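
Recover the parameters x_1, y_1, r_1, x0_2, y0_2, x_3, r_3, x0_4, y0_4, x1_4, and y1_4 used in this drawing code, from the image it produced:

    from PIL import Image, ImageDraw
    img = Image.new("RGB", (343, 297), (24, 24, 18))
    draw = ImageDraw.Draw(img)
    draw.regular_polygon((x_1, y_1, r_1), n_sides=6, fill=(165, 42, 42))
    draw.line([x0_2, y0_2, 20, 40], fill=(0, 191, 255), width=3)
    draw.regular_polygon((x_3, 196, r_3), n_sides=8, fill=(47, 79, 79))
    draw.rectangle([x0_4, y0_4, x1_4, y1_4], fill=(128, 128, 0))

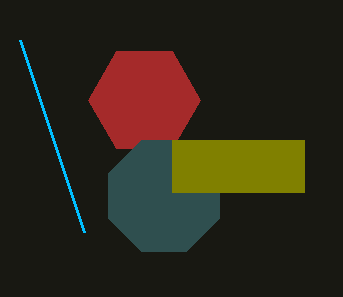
x_1 = 144
y_1 = 100
r_1 = 56
x0_2 = 84
y0_2 = 232
x_3 = 164
r_3 = 60
x0_4 = 172
y0_4 = 140
x1_4 = 304
y1_4 = 192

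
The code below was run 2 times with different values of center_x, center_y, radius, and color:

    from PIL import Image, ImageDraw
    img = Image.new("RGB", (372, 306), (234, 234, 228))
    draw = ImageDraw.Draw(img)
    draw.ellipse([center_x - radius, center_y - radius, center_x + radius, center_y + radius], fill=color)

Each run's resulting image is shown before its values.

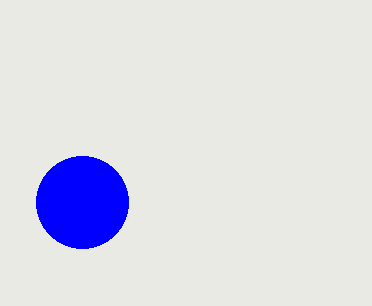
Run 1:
center_x = 82, center_y = 202, radius = 46, color = 'blue'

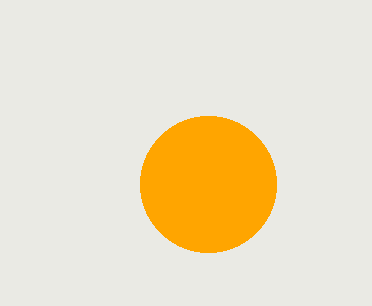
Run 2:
center_x = 208, center_y = 184, radius = 68, color = 'orange'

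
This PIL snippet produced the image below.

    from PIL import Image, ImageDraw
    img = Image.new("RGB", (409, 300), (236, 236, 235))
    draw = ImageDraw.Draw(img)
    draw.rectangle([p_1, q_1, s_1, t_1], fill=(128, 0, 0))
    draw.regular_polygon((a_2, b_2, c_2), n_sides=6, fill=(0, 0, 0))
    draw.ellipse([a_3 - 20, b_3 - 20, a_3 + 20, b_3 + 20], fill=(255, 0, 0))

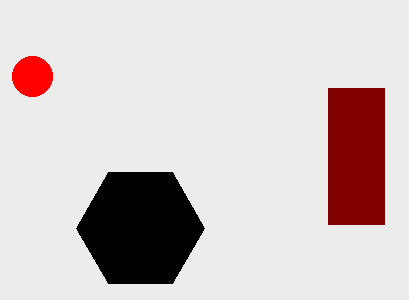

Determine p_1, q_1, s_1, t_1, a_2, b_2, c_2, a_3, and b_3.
p_1 = 328, q_1 = 88, s_1 = 384, t_1 = 224, a_2 = 140, b_2 = 228, c_2 = 64, a_3 = 32, b_3 = 76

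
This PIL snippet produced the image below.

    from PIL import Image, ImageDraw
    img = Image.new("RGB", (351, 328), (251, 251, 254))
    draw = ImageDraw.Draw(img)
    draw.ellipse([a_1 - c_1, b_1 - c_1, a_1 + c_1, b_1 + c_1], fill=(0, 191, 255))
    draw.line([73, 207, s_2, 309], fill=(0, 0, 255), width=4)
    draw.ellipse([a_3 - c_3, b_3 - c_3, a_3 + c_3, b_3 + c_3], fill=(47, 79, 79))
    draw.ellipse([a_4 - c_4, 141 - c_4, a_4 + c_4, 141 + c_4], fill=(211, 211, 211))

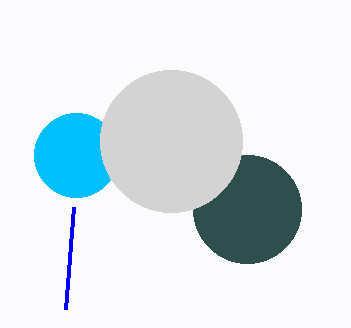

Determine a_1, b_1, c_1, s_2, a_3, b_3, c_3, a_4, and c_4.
a_1 = 76, b_1 = 155, c_1 = 42, s_2 = 65, a_3 = 247, b_3 = 209, c_3 = 54, a_4 = 171, c_4 = 71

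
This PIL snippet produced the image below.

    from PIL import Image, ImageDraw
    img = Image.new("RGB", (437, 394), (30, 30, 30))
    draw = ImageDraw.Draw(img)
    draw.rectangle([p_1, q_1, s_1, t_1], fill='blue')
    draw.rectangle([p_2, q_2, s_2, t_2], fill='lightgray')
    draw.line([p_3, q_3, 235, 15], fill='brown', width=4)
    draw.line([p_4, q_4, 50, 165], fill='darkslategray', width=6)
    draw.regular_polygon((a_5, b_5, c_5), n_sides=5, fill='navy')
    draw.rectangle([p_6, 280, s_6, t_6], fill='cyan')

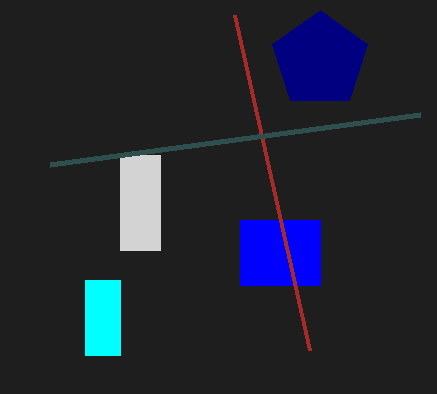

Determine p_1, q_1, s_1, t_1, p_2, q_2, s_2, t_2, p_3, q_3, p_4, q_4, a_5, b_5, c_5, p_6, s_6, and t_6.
p_1 = 240; q_1 = 220; s_1 = 320; t_1 = 285; p_2 = 120; q_2 = 155; s_2 = 160; t_2 = 250; p_3 = 310; q_3 = 350; p_4 = 420; q_4 = 115; a_5 = 320; b_5 = 60; c_5 = 50; p_6 = 85; s_6 = 120; t_6 = 355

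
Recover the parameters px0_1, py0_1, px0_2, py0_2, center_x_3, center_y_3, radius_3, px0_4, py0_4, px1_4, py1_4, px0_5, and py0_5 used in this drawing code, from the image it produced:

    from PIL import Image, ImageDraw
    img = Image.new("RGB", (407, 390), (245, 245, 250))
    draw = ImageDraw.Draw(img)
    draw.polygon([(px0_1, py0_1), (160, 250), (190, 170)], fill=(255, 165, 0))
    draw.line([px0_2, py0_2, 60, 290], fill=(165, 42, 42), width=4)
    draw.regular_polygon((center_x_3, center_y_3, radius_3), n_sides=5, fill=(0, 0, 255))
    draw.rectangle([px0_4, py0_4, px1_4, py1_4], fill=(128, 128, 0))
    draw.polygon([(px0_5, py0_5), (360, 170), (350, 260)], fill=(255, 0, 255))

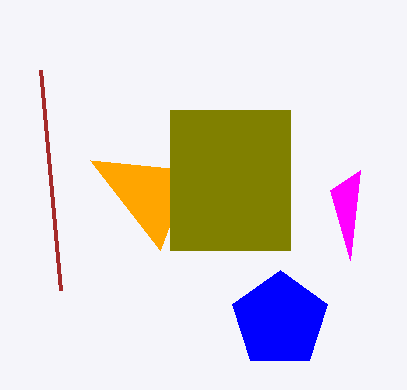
px0_1 = 90
py0_1 = 160
px0_2 = 40
py0_2 = 70
center_x_3 = 280
center_y_3 = 320
radius_3 = 50
px0_4 = 170
py0_4 = 110
px1_4 = 290
py1_4 = 250
px0_5 = 330
py0_5 = 190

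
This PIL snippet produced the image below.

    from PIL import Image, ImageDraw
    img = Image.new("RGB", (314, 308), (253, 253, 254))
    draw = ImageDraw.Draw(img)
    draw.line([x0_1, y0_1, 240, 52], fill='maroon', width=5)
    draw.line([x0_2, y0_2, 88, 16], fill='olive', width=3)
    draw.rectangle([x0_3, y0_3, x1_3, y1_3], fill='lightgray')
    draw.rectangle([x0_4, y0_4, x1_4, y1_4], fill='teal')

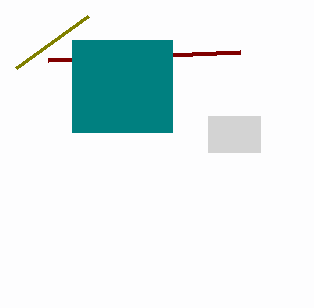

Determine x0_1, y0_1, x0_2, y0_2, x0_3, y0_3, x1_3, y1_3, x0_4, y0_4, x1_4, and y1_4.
x0_1 = 48; y0_1 = 60; x0_2 = 16; y0_2 = 68; x0_3 = 208; y0_3 = 116; x1_3 = 260; y1_3 = 152; x0_4 = 72; y0_4 = 40; x1_4 = 172; y1_4 = 132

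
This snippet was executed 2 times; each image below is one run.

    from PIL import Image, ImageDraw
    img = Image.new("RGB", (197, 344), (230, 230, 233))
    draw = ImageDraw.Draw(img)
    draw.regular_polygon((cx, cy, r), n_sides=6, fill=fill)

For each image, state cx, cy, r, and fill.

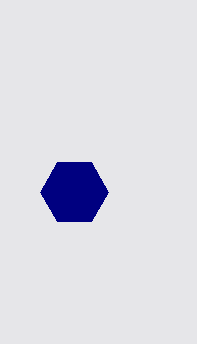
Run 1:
cx = 74; cy = 192; r = 34; fill = 'navy'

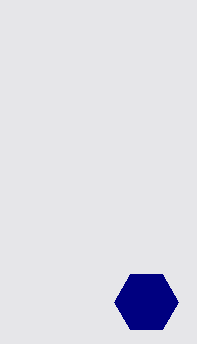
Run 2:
cx = 146; cy = 302; r = 32; fill = 'navy'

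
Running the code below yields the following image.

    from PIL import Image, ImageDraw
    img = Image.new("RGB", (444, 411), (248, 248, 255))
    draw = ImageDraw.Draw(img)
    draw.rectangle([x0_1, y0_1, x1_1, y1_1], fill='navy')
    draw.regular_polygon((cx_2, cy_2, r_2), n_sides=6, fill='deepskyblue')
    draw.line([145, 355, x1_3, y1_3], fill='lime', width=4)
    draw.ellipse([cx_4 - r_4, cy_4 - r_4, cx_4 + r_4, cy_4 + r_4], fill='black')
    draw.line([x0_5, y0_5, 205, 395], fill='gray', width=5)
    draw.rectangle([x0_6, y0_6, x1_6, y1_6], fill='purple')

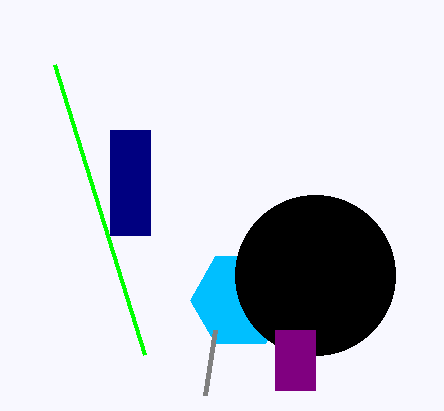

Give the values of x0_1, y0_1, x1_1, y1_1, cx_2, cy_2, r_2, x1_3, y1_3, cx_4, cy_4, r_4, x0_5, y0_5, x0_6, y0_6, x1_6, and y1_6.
x0_1 = 110
y0_1 = 130
x1_1 = 150
y1_1 = 235
cx_2 = 240
cy_2 = 300
r_2 = 50
x1_3 = 55
y1_3 = 65
cx_4 = 315
cy_4 = 275
r_4 = 80
x0_5 = 215
y0_5 = 330
x0_6 = 275
y0_6 = 330
x1_6 = 315
y1_6 = 390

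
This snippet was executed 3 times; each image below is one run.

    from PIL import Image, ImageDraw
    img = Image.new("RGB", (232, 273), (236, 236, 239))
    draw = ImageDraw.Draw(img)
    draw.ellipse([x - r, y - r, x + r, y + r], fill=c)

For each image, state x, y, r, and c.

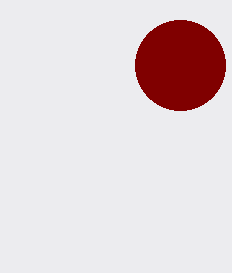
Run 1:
x = 180
y = 65
r = 45
c = 'maroon'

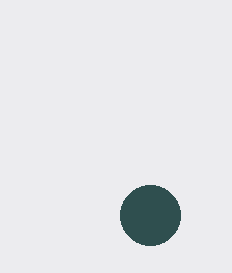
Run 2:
x = 150, y = 215, r = 30, c = 'darkslategray'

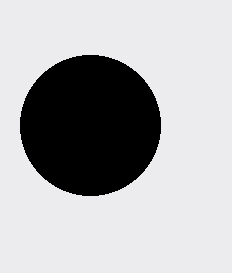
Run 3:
x = 90
y = 125
r = 70
c = 'black'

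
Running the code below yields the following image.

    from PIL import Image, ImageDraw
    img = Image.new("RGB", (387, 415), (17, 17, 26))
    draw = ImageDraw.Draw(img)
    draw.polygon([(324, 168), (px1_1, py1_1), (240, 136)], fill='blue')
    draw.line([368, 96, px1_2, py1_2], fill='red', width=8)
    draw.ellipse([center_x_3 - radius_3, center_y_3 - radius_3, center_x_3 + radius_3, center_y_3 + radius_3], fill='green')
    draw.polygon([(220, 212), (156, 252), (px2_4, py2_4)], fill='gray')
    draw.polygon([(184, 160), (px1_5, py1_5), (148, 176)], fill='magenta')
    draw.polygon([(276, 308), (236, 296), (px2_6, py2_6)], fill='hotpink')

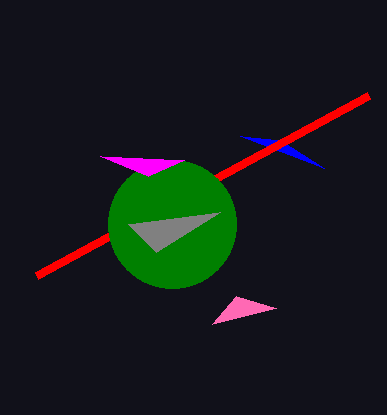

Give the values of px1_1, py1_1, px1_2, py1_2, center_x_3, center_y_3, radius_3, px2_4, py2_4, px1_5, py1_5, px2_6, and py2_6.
px1_1 = 280
py1_1 = 140
px1_2 = 36
py1_2 = 276
center_x_3 = 172
center_y_3 = 224
radius_3 = 64
px2_4 = 128
py2_4 = 224
px1_5 = 100
py1_5 = 156
px2_6 = 212
py2_6 = 324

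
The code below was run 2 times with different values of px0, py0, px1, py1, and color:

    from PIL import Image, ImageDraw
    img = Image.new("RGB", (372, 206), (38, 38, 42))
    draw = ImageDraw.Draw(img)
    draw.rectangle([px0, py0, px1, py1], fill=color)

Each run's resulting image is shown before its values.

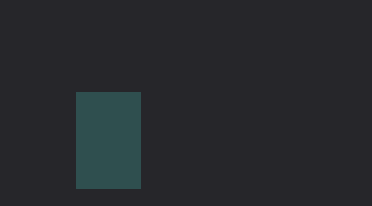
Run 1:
px0 = 76
py0 = 92
px1 = 140
py1 = 188
color = 'darkslategray'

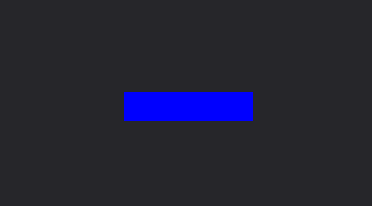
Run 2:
px0 = 124; py0 = 92; px1 = 252; py1 = 120; color = 'blue'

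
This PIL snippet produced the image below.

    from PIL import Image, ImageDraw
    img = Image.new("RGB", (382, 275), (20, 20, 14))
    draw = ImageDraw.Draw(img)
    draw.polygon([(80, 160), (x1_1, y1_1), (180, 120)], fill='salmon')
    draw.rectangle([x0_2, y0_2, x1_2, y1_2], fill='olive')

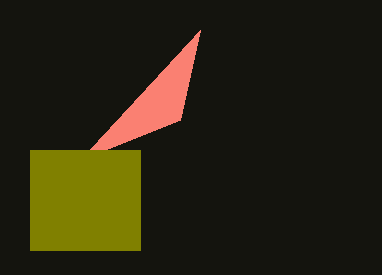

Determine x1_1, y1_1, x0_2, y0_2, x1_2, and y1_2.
x1_1 = 200
y1_1 = 30
x0_2 = 30
y0_2 = 150
x1_2 = 140
y1_2 = 250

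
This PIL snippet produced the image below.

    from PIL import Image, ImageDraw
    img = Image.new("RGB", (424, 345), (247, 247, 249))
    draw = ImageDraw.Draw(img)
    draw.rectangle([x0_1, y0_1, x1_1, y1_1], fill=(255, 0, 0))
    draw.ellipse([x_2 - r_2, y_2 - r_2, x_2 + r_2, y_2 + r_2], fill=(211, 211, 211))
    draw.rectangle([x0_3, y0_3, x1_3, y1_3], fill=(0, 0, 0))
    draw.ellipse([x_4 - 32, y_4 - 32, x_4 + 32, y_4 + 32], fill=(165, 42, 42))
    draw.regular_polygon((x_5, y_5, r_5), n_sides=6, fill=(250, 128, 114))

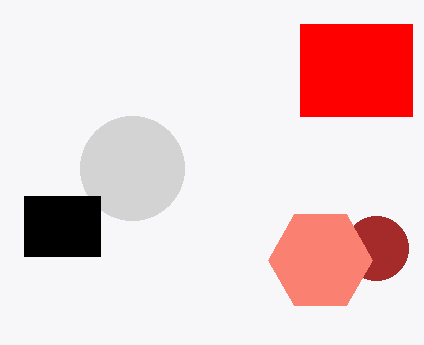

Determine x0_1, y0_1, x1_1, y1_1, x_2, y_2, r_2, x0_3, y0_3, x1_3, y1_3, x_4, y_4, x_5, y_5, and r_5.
x0_1 = 300
y0_1 = 24
x1_1 = 412
y1_1 = 116
x_2 = 132
y_2 = 168
r_2 = 52
x0_3 = 24
y0_3 = 196
x1_3 = 100
y1_3 = 256
x_4 = 376
y_4 = 248
x_5 = 320
y_5 = 260
r_5 = 52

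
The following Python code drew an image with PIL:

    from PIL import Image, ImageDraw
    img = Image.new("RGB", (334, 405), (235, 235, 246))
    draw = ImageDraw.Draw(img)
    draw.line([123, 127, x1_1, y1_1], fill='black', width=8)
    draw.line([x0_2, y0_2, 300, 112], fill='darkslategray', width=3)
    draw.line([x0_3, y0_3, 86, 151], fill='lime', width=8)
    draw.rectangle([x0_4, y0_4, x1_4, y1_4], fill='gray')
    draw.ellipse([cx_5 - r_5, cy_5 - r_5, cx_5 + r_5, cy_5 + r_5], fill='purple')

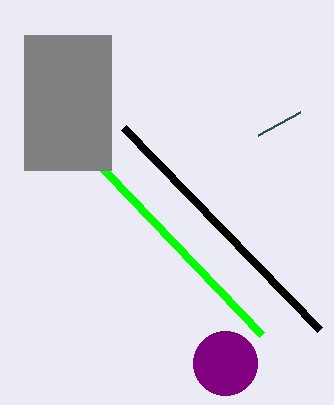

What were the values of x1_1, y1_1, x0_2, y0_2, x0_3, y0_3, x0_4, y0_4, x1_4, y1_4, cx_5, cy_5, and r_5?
x1_1 = 319
y1_1 = 329
x0_2 = 258
y0_2 = 135
x0_3 = 262
y0_3 = 335
x0_4 = 24
y0_4 = 35
x1_4 = 111
y1_4 = 170
cx_5 = 225
cy_5 = 363
r_5 = 32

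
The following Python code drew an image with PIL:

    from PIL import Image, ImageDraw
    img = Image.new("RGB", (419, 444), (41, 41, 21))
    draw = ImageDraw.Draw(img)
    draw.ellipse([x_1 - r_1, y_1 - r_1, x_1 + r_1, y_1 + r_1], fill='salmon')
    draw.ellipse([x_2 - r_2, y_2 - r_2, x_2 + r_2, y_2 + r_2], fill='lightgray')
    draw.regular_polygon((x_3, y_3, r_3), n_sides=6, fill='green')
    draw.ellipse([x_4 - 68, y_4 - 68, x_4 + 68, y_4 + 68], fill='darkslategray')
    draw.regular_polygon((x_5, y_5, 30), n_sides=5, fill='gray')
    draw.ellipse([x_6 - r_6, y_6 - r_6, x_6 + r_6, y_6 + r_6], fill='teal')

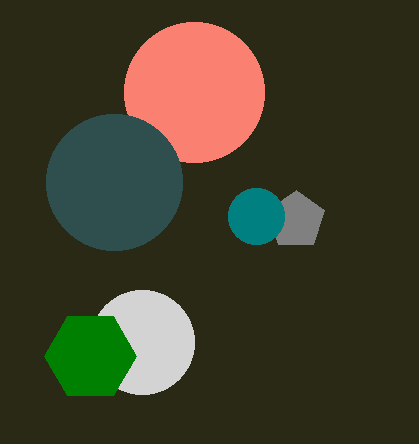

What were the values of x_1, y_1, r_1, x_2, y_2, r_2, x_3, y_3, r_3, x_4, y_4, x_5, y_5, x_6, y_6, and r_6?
x_1 = 194, y_1 = 92, r_1 = 70, x_2 = 142, y_2 = 342, r_2 = 52, x_3 = 90, y_3 = 356, r_3 = 46, x_4 = 114, y_4 = 182, x_5 = 296, y_5 = 220, x_6 = 256, y_6 = 216, r_6 = 28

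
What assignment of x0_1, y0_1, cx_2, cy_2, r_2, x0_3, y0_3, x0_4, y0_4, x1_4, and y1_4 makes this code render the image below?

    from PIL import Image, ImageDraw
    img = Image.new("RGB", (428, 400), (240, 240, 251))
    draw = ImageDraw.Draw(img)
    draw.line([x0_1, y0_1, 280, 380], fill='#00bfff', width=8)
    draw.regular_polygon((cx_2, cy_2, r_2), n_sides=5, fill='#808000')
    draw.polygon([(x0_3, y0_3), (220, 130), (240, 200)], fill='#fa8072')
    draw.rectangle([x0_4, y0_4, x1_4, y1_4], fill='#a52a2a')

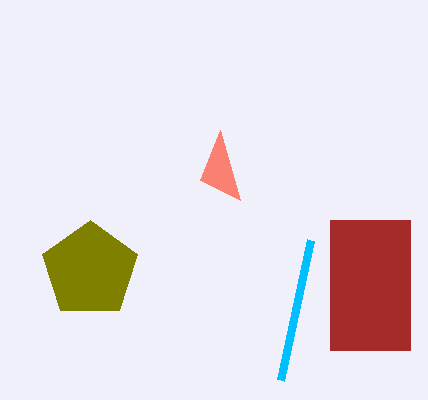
x0_1 = 310
y0_1 = 240
cx_2 = 90
cy_2 = 270
r_2 = 50
x0_3 = 200
y0_3 = 180
x0_4 = 330
y0_4 = 220
x1_4 = 410
y1_4 = 350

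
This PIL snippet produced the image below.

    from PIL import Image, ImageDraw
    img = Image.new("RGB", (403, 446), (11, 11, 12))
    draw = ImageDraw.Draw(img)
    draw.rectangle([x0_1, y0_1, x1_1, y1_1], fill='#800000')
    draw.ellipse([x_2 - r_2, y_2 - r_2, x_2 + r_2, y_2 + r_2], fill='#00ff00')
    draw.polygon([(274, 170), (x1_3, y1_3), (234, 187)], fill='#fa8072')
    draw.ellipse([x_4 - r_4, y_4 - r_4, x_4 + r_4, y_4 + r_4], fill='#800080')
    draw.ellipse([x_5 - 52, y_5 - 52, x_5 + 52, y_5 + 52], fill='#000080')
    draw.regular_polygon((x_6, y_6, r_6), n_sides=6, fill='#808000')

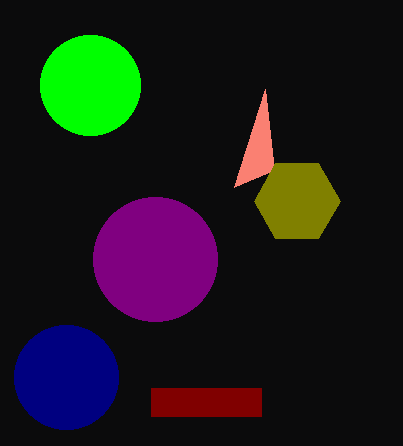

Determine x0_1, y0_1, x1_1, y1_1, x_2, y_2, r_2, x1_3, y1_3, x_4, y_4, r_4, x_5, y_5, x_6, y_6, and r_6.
x0_1 = 151; y0_1 = 388; x1_1 = 261; y1_1 = 416; x_2 = 90; y_2 = 85; r_2 = 50; x1_3 = 265; y1_3 = 89; x_4 = 155; y_4 = 259; r_4 = 62; x_5 = 66; y_5 = 377; x_6 = 297; y_6 = 201; r_6 = 43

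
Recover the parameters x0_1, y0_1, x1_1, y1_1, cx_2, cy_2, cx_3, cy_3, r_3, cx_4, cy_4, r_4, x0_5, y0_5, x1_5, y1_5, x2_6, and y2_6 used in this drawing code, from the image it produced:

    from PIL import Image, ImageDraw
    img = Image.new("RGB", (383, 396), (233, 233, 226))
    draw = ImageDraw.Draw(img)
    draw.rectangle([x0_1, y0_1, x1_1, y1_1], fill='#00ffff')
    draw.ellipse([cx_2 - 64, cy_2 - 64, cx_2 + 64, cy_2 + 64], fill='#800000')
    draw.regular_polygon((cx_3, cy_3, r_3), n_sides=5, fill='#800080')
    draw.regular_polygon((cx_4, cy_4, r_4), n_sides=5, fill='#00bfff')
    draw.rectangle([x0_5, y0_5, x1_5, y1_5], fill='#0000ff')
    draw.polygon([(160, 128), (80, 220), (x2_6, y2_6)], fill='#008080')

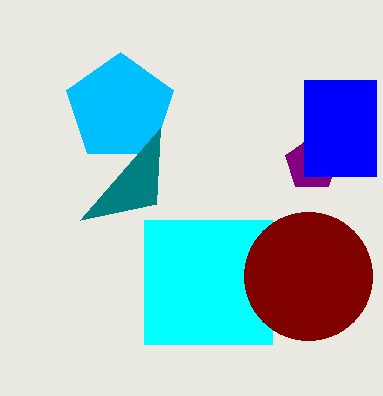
x0_1 = 144
y0_1 = 220
x1_1 = 272
y1_1 = 344
cx_2 = 308
cy_2 = 276
cx_3 = 312
cy_3 = 164
r_3 = 28
cx_4 = 120
cy_4 = 108
r_4 = 56
x0_5 = 304
y0_5 = 80
x1_5 = 376
y1_5 = 176
x2_6 = 156
y2_6 = 204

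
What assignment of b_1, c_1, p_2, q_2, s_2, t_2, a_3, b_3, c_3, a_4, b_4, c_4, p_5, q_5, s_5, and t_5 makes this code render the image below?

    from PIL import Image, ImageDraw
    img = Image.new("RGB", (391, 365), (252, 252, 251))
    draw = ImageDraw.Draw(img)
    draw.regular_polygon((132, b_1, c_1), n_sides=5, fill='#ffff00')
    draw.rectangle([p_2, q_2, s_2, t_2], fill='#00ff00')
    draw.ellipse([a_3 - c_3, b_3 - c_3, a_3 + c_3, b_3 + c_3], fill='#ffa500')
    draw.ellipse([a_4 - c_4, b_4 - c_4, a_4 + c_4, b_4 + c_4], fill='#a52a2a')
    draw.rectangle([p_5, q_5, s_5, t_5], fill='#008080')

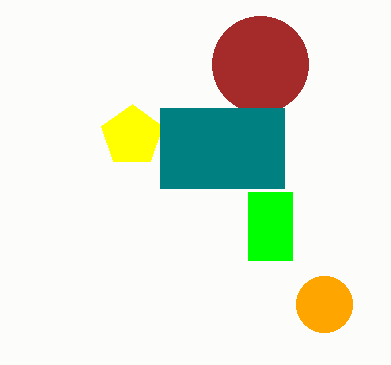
b_1 = 136; c_1 = 32; p_2 = 248; q_2 = 192; s_2 = 292; t_2 = 260; a_3 = 324; b_3 = 304; c_3 = 28; a_4 = 260; b_4 = 64; c_4 = 48; p_5 = 160; q_5 = 108; s_5 = 284; t_5 = 188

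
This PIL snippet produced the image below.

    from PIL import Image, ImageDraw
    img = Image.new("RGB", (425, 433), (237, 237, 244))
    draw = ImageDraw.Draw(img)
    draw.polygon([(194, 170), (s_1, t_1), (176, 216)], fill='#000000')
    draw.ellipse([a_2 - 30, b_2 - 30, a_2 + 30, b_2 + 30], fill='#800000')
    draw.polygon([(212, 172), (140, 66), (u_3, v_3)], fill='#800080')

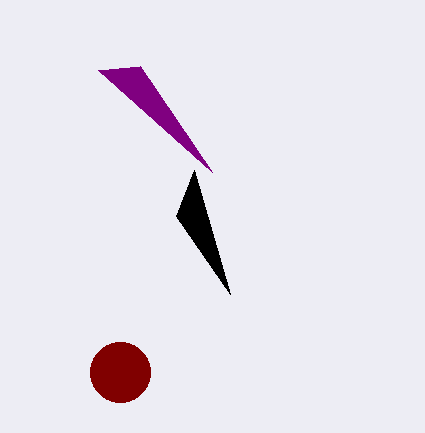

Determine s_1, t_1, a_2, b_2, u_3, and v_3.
s_1 = 230
t_1 = 294
a_2 = 120
b_2 = 372
u_3 = 98
v_3 = 70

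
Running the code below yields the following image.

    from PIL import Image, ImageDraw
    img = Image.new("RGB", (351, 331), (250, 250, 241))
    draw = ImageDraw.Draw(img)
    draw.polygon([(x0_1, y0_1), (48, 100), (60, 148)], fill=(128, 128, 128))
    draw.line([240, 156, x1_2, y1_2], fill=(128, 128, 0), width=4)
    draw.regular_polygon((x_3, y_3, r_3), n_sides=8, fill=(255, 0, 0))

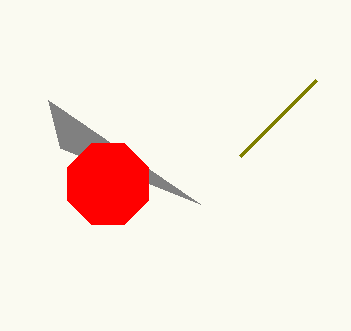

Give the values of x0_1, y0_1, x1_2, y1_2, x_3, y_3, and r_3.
x0_1 = 200; y0_1 = 204; x1_2 = 316; y1_2 = 80; x_3 = 108; y_3 = 184; r_3 = 44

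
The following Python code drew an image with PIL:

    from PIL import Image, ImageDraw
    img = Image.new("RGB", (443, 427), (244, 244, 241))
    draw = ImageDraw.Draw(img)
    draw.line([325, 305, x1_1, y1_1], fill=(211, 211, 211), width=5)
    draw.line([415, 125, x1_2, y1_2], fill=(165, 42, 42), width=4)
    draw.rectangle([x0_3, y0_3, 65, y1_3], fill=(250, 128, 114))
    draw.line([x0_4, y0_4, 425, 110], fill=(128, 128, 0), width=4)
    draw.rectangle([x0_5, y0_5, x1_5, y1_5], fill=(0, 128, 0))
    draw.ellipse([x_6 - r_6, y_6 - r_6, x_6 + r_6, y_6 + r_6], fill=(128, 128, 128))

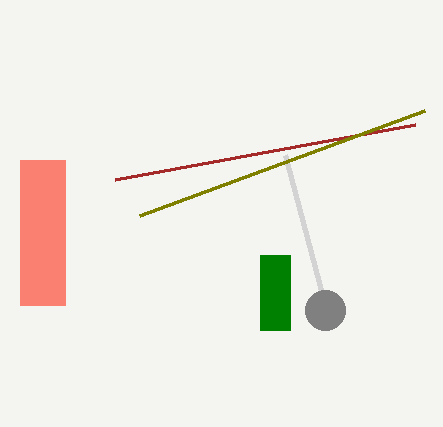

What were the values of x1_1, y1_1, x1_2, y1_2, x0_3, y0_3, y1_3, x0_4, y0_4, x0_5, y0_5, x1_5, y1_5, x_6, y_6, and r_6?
x1_1 = 285
y1_1 = 155
x1_2 = 115
y1_2 = 180
x0_3 = 20
y0_3 = 160
y1_3 = 305
x0_4 = 140
y0_4 = 215
x0_5 = 260
y0_5 = 255
x1_5 = 290
y1_5 = 330
x_6 = 325
y_6 = 310
r_6 = 20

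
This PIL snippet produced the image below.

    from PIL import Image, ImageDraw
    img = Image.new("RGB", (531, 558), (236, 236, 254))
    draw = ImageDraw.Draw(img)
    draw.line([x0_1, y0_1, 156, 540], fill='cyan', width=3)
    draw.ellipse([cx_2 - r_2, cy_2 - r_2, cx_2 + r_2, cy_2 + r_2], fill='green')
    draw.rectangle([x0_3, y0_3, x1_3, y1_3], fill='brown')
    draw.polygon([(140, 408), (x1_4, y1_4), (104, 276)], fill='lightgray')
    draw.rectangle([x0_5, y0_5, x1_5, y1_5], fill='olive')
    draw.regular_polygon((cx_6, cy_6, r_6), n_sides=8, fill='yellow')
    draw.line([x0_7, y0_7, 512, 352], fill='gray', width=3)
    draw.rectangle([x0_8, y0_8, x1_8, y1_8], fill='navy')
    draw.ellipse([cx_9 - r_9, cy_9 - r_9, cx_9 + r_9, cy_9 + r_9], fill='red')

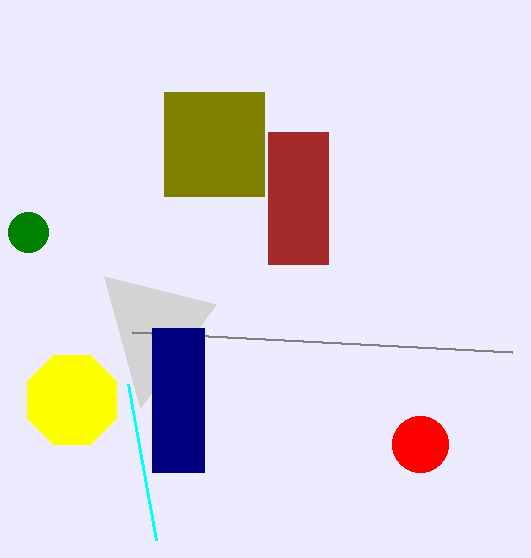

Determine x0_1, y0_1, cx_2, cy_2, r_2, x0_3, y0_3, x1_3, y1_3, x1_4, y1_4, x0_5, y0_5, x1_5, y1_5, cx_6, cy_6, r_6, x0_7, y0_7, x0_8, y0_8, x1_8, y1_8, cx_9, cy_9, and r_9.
x0_1 = 128
y0_1 = 384
cx_2 = 28
cy_2 = 232
r_2 = 20
x0_3 = 268
y0_3 = 132
x1_3 = 328
y1_3 = 264
x1_4 = 216
y1_4 = 304
x0_5 = 164
y0_5 = 92
x1_5 = 264
y1_5 = 196
cx_6 = 72
cy_6 = 400
r_6 = 48
x0_7 = 132
y0_7 = 332
x0_8 = 152
y0_8 = 328
x1_8 = 204
y1_8 = 472
cx_9 = 420
cy_9 = 444
r_9 = 28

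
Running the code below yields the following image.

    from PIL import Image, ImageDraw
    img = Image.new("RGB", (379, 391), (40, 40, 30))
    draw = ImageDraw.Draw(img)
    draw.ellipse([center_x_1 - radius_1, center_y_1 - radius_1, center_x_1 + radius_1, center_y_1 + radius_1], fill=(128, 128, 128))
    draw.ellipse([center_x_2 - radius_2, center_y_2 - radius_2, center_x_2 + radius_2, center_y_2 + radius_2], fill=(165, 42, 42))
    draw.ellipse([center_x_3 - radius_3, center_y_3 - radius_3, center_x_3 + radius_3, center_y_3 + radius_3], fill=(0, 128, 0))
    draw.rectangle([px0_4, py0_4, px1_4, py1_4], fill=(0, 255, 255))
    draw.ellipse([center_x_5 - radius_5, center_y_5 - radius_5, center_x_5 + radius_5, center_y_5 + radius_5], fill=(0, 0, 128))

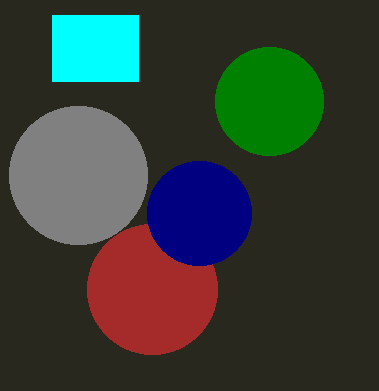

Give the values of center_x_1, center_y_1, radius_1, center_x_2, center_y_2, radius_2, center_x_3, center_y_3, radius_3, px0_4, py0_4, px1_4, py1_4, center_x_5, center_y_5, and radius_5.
center_x_1 = 78, center_y_1 = 175, radius_1 = 69, center_x_2 = 152, center_y_2 = 289, radius_2 = 65, center_x_3 = 269, center_y_3 = 101, radius_3 = 54, px0_4 = 52, py0_4 = 15, px1_4 = 138, py1_4 = 81, center_x_5 = 199, center_y_5 = 213, radius_5 = 52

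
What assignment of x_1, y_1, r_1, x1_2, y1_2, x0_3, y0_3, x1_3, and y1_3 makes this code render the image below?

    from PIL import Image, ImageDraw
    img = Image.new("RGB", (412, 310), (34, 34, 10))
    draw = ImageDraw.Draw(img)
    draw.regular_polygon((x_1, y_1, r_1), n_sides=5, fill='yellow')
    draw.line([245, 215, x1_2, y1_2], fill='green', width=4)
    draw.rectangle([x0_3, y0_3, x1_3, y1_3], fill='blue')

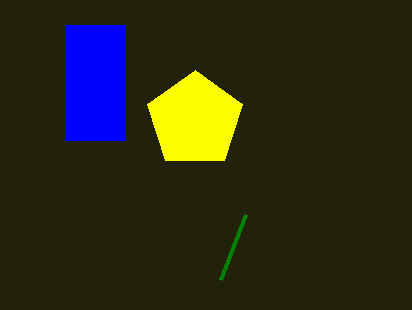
x_1 = 195, y_1 = 120, r_1 = 50, x1_2 = 220, y1_2 = 280, x0_3 = 65, y0_3 = 25, x1_3 = 125, y1_3 = 140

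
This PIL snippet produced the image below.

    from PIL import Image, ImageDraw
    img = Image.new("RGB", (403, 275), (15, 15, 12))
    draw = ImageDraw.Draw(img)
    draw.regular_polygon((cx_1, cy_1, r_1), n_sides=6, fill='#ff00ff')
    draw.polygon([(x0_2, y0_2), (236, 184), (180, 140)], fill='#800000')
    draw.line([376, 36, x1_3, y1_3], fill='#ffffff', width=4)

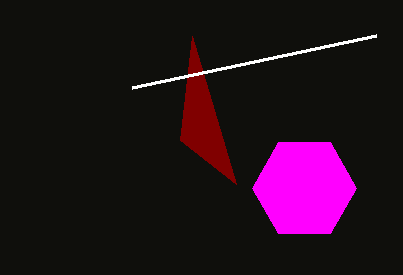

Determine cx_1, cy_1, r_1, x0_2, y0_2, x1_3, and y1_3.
cx_1 = 304, cy_1 = 188, r_1 = 52, x0_2 = 192, y0_2 = 36, x1_3 = 132, y1_3 = 88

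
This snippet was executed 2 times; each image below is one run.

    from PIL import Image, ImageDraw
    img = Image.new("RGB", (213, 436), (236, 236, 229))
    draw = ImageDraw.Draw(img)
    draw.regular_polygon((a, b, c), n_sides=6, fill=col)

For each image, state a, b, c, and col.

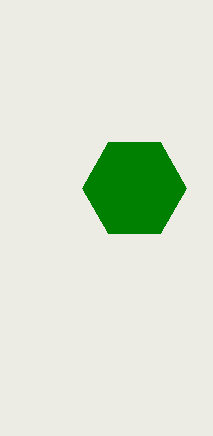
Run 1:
a = 134; b = 188; c = 52; col = 'green'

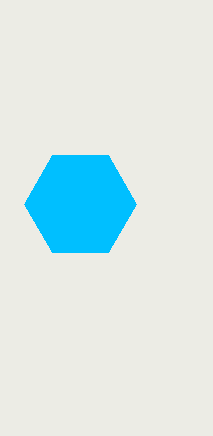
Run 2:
a = 80, b = 204, c = 56, col = 'deepskyblue'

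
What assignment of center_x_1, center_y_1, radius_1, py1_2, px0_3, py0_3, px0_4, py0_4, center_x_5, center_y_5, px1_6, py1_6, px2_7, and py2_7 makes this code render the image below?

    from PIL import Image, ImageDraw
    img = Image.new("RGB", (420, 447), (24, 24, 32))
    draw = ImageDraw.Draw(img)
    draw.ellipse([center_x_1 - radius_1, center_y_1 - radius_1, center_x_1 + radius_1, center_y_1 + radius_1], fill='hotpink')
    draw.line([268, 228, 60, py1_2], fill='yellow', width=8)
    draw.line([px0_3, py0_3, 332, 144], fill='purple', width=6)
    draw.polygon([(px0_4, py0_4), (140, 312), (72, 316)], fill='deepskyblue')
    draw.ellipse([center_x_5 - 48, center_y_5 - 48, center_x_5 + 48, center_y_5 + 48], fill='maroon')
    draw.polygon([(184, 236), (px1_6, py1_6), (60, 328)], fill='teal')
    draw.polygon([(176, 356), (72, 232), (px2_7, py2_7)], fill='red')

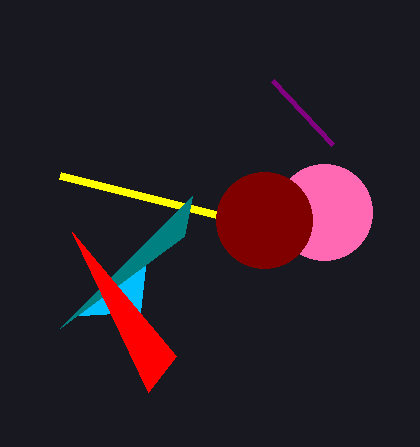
center_x_1 = 324
center_y_1 = 212
radius_1 = 48
py1_2 = 176
px0_3 = 272
py0_3 = 80
px0_4 = 148
py0_4 = 240
center_x_5 = 264
center_y_5 = 220
px1_6 = 192
py1_6 = 196
px2_7 = 148
py2_7 = 392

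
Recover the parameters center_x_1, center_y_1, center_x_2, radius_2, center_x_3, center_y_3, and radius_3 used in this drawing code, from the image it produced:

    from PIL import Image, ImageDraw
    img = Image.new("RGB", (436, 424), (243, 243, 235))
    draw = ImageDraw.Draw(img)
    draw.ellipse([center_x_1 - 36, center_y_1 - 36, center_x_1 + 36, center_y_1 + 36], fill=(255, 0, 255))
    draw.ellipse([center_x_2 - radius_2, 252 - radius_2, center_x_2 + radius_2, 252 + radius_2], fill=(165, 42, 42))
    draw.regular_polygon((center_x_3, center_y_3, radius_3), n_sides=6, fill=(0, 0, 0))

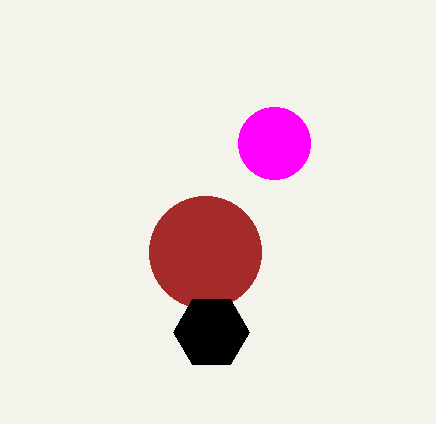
center_x_1 = 274, center_y_1 = 143, center_x_2 = 205, radius_2 = 56, center_x_3 = 211, center_y_3 = 332, radius_3 = 38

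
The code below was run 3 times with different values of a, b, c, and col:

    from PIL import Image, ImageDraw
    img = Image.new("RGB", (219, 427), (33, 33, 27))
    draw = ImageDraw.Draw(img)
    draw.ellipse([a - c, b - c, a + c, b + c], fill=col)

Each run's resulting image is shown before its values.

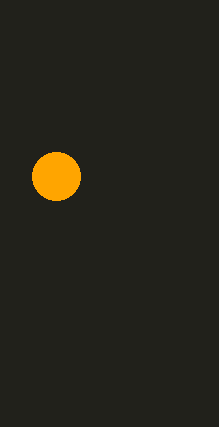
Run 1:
a = 56
b = 176
c = 24
col = 'orange'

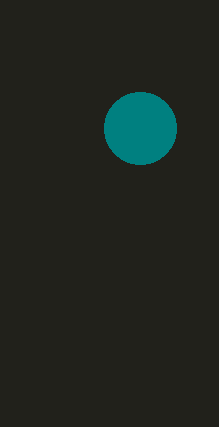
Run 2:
a = 140
b = 128
c = 36
col = 'teal'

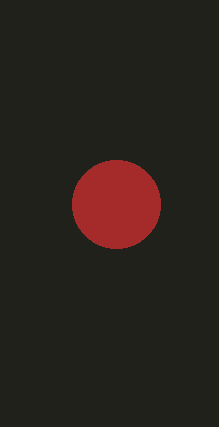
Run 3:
a = 116, b = 204, c = 44, col = 'brown'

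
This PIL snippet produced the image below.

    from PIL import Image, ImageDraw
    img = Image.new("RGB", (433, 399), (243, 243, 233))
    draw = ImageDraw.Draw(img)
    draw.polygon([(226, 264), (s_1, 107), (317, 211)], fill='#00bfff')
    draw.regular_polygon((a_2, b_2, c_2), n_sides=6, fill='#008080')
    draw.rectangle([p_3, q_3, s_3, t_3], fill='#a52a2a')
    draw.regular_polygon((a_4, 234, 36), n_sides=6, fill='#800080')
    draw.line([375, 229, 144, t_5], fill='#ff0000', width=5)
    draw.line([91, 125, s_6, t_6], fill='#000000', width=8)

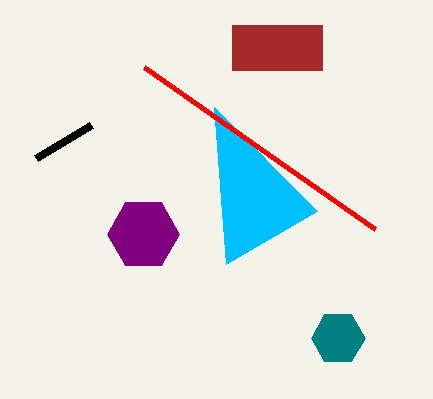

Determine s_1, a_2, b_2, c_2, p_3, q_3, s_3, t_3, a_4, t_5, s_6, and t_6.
s_1 = 214, a_2 = 338, b_2 = 338, c_2 = 27, p_3 = 232, q_3 = 25, s_3 = 322, t_3 = 70, a_4 = 143, t_5 = 67, s_6 = 36, t_6 = 158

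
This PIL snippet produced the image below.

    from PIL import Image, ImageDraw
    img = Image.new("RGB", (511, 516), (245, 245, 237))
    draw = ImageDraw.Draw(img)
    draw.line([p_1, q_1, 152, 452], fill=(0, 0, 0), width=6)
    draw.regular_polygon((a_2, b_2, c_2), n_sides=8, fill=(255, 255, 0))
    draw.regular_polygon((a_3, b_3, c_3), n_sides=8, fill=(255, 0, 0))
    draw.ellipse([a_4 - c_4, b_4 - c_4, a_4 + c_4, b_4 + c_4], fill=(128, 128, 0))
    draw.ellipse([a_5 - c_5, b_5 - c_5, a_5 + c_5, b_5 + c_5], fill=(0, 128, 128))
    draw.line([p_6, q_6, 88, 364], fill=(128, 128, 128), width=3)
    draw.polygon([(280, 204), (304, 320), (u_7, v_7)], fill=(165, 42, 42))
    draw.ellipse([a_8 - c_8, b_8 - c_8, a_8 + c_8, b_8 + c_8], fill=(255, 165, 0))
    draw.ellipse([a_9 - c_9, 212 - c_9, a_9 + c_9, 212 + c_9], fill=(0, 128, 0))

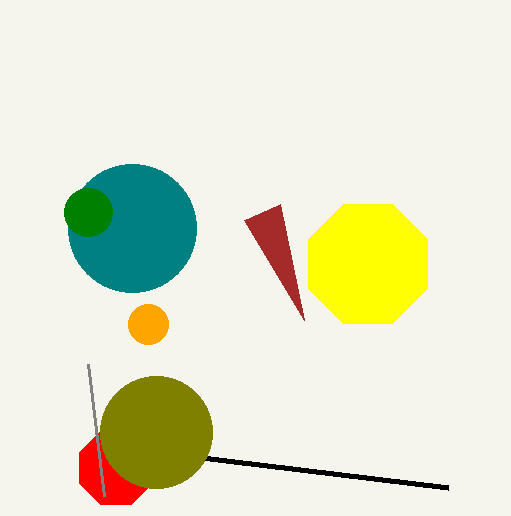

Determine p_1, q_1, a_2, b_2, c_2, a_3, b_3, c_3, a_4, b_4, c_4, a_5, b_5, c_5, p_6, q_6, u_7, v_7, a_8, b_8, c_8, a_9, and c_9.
p_1 = 448
q_1 = 488
a_2 = 368
b_2 = 264
c_2 = 64
a_3 = 116
b_3 = 468
c_3 = 40
a_4 = 156
b_4 = 432
c_4 = 56
a_5 = 132
b_5 = 228
c_5 = 64
p_6 = 104
q_6 = 496
u_7 = 244
v_7 = 220
a_8 = 148
b_8 = 324
c_8 = 20
a_9 = 88
c_9 = 24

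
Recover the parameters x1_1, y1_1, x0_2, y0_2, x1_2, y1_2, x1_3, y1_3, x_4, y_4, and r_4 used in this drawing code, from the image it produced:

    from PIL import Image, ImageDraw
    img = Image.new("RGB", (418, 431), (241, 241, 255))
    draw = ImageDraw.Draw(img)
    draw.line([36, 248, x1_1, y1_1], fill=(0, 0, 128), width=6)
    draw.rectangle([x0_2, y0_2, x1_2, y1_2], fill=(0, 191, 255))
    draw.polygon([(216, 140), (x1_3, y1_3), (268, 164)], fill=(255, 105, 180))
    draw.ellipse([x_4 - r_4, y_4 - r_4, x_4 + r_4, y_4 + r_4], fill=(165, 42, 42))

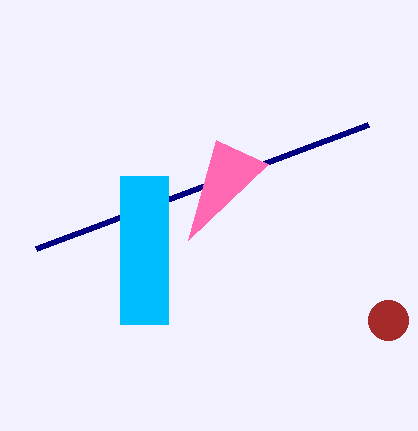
x1_1 = 368
y1_1 = 124
x0_2 = 120
y0_2 = 176
x1_2 = 168
y1_2 = 324
x1_3 = 188
y1_3 = 240
x_4 = 388
y_4 = 320
r_4 = 20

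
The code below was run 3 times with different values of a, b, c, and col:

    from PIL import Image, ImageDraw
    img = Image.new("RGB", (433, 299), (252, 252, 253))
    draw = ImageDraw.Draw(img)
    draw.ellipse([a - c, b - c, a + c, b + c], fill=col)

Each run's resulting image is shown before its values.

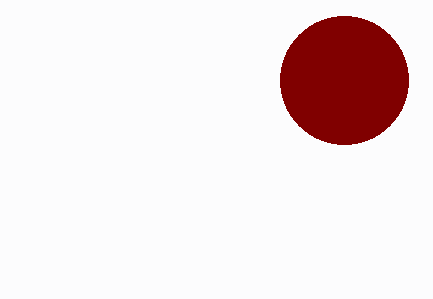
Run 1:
a = 344; b = 80; c = 64; col = 'maroon'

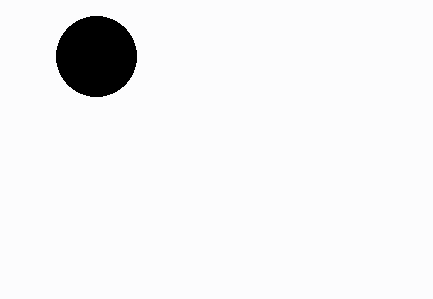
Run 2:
a = 96
b = 56
c = 40
col = 'black'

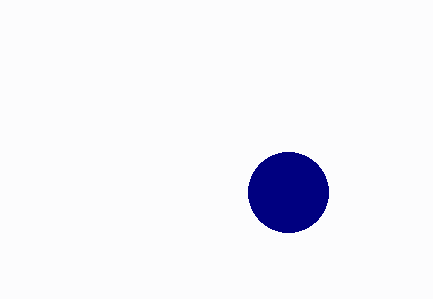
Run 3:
a = 288, b = 192, c = 40, col = 'navy'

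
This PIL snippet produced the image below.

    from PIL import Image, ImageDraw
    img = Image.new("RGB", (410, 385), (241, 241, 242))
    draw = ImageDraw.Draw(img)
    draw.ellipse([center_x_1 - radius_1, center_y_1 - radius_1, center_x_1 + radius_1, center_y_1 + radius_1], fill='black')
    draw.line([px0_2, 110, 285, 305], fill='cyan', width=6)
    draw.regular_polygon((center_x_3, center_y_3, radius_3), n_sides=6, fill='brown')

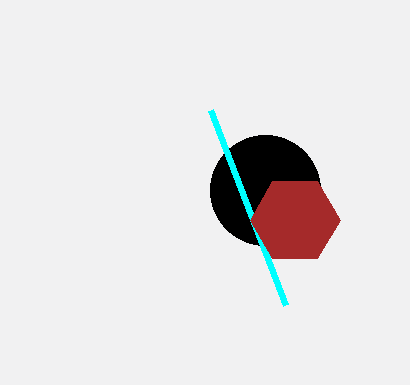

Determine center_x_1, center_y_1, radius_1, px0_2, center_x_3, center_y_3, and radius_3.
center_x_1 = 265; center_y_1 = 190; radius_1 = 55; px0_2 = 210; center_x_3 = 295; center_y_3 = 220; radius_3 = 45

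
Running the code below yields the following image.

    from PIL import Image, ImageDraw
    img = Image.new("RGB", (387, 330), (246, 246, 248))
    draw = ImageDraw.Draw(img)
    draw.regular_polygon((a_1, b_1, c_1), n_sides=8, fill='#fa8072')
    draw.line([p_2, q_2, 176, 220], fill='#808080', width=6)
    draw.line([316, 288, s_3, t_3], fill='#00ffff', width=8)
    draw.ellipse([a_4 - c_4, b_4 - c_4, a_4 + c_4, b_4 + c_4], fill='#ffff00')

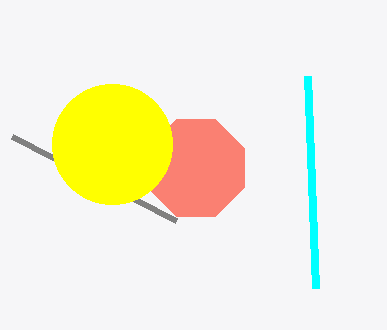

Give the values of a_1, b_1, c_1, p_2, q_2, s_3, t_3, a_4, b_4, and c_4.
a_1 = 196; b_1 = 168; c_1 = 52; p_2 = 12; q_2 = 136; s_3 = 308; t_3 = 76; a_4 = 112; b_4 = 144; c_4 = 60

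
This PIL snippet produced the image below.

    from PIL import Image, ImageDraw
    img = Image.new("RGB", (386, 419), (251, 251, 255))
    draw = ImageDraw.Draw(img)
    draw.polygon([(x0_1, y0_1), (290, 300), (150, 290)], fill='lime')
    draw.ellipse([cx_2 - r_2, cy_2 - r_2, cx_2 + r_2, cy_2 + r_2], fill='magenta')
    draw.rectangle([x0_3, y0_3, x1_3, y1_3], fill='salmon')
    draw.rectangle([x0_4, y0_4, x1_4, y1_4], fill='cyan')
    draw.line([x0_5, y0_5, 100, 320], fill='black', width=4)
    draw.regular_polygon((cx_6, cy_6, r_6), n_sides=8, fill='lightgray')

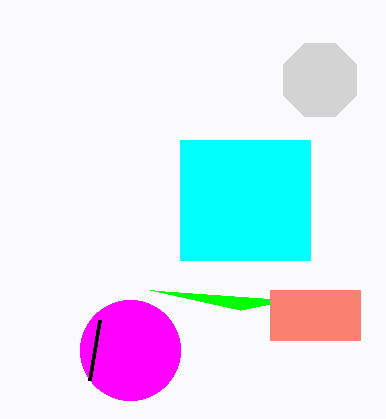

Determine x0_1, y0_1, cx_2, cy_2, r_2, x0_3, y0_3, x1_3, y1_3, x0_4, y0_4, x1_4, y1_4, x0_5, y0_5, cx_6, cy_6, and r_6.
x0_1 = 240
y0_1 = 310
cx_2 = 130
cy_2 = 350
r_2 = 50
x0_3 = 270
y0_3 = 290
x1_3 = 360
y1_3 = 340
x0_4 = 180
y0_4 = 140
x1_4 = 310
y1_4 = 260
x0_5 = 90
y0_5 = 380
cx_6 = 320
cy_6 = 80
r_6 = 40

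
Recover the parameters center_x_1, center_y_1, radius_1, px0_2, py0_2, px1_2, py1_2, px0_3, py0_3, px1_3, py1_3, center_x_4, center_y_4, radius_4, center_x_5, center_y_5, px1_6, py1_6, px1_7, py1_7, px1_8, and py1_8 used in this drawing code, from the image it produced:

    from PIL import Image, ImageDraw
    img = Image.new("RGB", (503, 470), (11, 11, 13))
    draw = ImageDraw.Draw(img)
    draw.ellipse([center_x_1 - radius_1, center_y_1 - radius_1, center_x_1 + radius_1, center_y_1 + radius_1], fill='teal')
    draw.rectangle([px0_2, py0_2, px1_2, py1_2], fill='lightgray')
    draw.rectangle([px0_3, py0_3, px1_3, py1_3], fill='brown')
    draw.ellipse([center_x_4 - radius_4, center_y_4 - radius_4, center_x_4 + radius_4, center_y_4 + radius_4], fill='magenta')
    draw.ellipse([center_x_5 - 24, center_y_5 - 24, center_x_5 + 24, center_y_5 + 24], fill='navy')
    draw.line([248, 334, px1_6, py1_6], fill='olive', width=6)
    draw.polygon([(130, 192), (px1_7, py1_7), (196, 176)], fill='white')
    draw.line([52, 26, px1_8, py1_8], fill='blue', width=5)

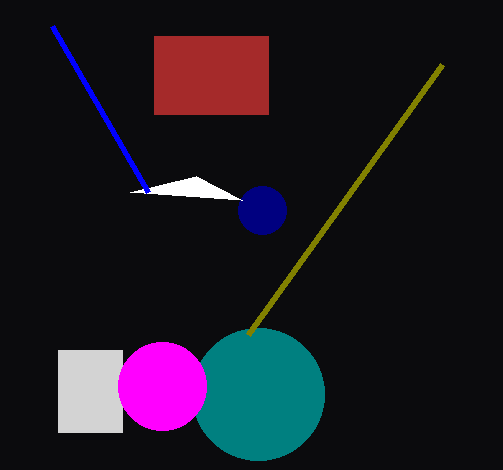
center_x_1 = 258
center_y_1 = 394
radius_1 = 66
px0_2 = 58
py0_2 = 350
px1_2 = 122
py1_2 = 432
px0_3 = 154
py0_3 = 36
px1_3 = 268
py1_3 = 114
center_x_4 = 162
center_y_4 = 386
radius_4 = 44
center_x_5 = 262
center_y_5 = 210
px1_6 = 442
py1_6 = 64
px1_7 = 242
py1_7 = 200
px1_8 = 148
py1_8 = 192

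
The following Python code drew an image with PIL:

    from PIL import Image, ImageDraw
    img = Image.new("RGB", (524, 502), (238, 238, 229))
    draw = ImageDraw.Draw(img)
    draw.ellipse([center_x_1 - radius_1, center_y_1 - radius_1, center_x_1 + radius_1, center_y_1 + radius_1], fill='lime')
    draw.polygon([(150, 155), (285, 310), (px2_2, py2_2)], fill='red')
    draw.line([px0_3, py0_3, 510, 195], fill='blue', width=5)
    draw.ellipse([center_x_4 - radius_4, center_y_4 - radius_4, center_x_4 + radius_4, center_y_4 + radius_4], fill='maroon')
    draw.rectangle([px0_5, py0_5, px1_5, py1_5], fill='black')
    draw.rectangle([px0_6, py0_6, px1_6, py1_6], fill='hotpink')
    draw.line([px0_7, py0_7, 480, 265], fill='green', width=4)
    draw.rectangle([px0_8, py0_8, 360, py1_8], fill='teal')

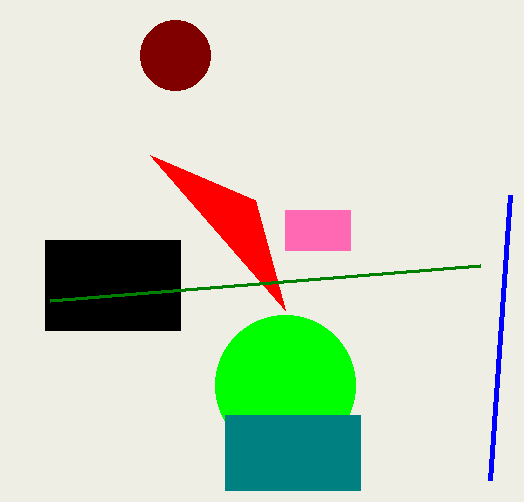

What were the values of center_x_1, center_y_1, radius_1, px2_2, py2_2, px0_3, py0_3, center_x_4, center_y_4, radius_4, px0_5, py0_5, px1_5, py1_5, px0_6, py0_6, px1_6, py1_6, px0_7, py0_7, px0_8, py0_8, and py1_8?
center_x_1 = 285
center_y_1 = 385
radius_1 = 70
px2_2 = 255
py2_2 = 200
px0_3 = 490
py0_3 = 480
center_x_4 = 175
center_y_4 = 55
radius_4 = 35
px0_5 = 45
py0_5 = 240
px1_5 = 180
py1_5 = 330
px0_6 = 285
py0_6 = 210
px1_6 = 350
py1_6 = 250
px0_7 = 50
py0_7 = 300
px0_8 = 225
py0_8 = 415
py1_8 = 490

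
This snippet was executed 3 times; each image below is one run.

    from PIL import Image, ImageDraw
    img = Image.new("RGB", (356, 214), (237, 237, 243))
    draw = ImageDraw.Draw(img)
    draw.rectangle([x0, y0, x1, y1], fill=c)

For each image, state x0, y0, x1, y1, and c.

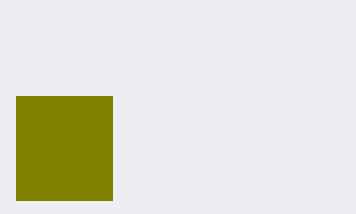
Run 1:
x0 = 16, y0 = 96, x1 = 112, y1 = 200, c = 'olive'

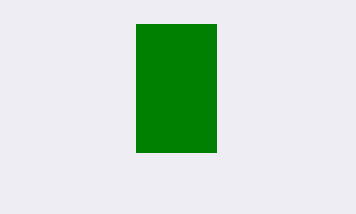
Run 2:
x0 = 136, y0 = 24, x1 = 216, y1 = 152, c = 'green'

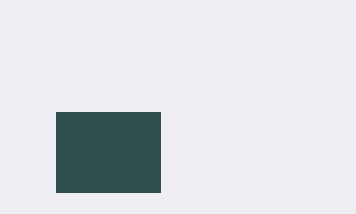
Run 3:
x0 = 56, y0 = 112, x1 = 160, y1 = 192, c = 'darkslategray'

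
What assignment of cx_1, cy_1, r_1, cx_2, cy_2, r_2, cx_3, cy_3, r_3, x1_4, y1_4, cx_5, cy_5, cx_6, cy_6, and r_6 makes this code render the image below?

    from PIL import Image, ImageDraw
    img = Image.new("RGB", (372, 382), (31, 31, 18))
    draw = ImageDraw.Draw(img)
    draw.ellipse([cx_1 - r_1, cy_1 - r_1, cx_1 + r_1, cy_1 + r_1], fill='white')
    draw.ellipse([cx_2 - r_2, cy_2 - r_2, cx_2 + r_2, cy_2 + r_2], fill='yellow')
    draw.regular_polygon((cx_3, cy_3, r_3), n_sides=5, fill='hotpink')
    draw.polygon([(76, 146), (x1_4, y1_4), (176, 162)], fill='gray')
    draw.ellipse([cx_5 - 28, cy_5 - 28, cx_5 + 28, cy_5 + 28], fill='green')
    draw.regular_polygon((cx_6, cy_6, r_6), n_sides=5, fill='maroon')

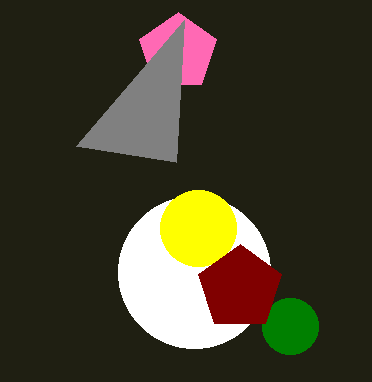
cx_1 = 194
cy_1 = 272
r_1 = 76
cx_2 = 198
cy_2 = 228
r_2 = 38
cx_3 = 178
cy_3 = 52
r_3 = 40
x1_4 = 184
y1_4 = 20
cx_5 = 290
cy_5 = 326
cx_6 = 240
cy_6 = 288
r_6 = 44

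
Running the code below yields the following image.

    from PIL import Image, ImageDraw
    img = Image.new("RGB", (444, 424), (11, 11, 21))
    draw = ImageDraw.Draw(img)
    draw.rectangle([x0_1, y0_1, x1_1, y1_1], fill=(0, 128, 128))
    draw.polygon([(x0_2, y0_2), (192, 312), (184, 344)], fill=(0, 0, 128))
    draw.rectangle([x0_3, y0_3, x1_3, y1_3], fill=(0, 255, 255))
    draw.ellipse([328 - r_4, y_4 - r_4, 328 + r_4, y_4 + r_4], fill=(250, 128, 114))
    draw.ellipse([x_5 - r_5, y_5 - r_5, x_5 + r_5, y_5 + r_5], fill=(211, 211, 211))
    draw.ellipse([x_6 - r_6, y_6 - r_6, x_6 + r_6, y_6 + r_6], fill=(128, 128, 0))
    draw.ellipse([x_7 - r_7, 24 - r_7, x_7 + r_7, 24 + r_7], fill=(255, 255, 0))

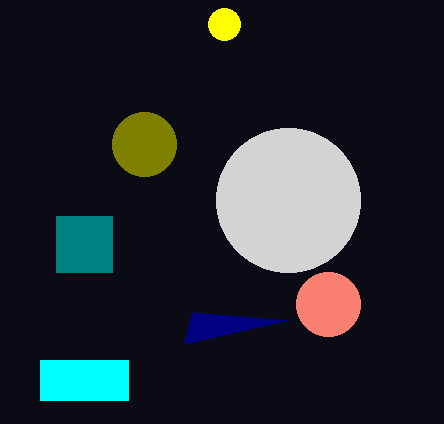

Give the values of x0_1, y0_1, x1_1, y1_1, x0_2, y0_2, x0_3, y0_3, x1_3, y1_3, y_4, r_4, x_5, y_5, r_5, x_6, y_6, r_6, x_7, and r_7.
x0_1 = 56
y0_1 = 216
x1_1 = 112
y1_1 = 272
x0_2 = 288
y0_2 = 320
x0_3 = 40
y0_3 = 360
x1_3 = 128
y1_3 = 400
y_4 = 304
r_4 = 32
x_5 = 288
y_5 = 200
r_5 = 72
x_6 = 144
y_6 = 144
r_6 = 32
x_7 = 224
r_7 = 16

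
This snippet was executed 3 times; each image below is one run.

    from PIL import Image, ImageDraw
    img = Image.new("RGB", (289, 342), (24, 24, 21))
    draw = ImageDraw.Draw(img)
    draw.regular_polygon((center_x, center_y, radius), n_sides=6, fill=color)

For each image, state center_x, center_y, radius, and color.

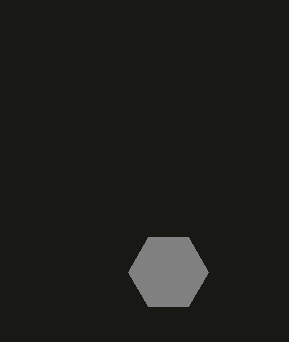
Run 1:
center_x = 168, center_y = 272, radius = 40, color = 'gray'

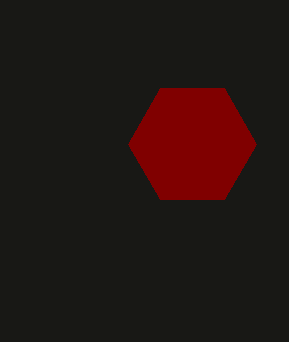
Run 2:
center_x = 192, center_y = 144, radius = 64, color = 'maroon'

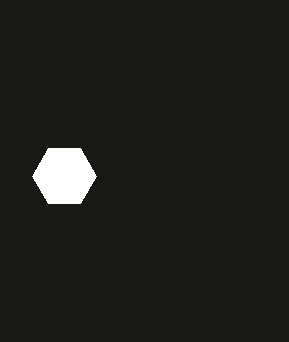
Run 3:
center_x = 64; center_y = 176; radius = 32; color = 'white'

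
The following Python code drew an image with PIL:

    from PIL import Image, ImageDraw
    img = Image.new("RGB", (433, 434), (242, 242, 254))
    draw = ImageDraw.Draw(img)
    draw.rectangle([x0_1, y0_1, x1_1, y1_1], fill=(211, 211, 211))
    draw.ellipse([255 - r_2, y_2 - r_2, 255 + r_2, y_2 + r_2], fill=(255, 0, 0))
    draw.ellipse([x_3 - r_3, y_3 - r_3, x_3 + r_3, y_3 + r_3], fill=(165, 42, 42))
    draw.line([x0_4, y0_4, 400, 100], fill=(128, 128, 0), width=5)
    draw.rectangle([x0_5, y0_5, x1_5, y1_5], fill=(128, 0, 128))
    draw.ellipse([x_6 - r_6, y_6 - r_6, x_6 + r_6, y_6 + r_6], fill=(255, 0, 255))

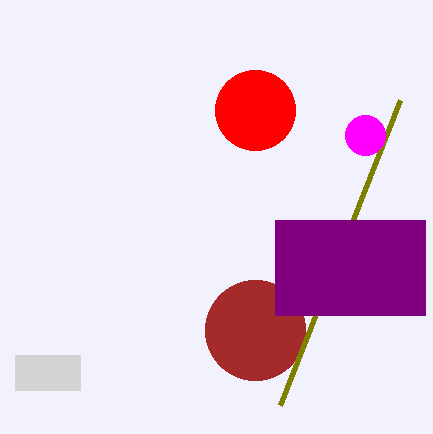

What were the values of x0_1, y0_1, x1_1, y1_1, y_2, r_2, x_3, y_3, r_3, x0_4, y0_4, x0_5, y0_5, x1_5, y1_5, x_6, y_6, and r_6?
x0_1 = 15; y0_1 = 355; x1_1 = 80; y1_1 = 390; y_2 = 110; r_2 = 40; x_3 = 255; y_3 = 330; r_3 = 50; x0_4 = 280; y0_4 = 405; x0_5 = 275; y0_5 = 220; x1_5 = 425; y1_5 = 315; x_6 = 365; y_6 = 135; r_6 = 20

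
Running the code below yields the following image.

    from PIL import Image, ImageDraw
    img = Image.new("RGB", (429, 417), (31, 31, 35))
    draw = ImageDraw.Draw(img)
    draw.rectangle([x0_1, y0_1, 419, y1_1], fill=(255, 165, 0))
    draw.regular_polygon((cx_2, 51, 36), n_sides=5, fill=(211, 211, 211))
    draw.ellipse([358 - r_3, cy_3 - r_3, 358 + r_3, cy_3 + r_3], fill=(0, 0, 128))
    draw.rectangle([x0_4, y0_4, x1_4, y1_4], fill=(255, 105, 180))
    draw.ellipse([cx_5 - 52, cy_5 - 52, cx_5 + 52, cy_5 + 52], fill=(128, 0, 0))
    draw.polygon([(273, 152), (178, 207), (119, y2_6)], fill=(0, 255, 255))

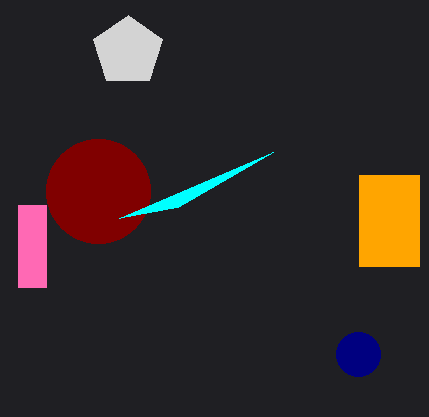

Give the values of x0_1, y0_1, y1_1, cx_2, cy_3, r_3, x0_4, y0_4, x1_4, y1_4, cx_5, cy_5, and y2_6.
x0_1 = 359; y0_1 = 175; y1_1 = 266; cx_2 = 128; cy_3 = 354; r_3 = 22; x0_4 = 18; y0_4 = 205; x1_4 = 46; y1_4 = 287; cx_5 = 98; cy_5 = 191; y2_6 = 218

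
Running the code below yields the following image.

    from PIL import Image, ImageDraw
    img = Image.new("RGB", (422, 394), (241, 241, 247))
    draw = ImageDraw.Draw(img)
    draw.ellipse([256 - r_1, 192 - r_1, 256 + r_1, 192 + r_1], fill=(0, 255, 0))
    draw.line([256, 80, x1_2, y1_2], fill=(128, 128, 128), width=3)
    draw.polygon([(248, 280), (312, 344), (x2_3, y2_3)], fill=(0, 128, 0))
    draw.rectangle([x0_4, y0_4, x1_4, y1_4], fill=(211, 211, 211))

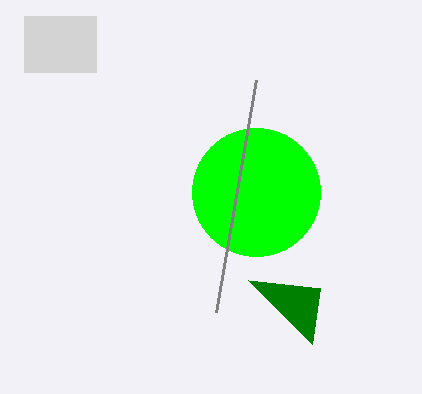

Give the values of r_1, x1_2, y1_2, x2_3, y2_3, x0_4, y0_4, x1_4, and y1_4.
r_1 = 64; x1_2 = 216; y1_2 = 312; x2_3 = 320; y2_3 = 288; x0_4 = 24; y0_4 = 16; x1_4 = 96; y1_4 = 72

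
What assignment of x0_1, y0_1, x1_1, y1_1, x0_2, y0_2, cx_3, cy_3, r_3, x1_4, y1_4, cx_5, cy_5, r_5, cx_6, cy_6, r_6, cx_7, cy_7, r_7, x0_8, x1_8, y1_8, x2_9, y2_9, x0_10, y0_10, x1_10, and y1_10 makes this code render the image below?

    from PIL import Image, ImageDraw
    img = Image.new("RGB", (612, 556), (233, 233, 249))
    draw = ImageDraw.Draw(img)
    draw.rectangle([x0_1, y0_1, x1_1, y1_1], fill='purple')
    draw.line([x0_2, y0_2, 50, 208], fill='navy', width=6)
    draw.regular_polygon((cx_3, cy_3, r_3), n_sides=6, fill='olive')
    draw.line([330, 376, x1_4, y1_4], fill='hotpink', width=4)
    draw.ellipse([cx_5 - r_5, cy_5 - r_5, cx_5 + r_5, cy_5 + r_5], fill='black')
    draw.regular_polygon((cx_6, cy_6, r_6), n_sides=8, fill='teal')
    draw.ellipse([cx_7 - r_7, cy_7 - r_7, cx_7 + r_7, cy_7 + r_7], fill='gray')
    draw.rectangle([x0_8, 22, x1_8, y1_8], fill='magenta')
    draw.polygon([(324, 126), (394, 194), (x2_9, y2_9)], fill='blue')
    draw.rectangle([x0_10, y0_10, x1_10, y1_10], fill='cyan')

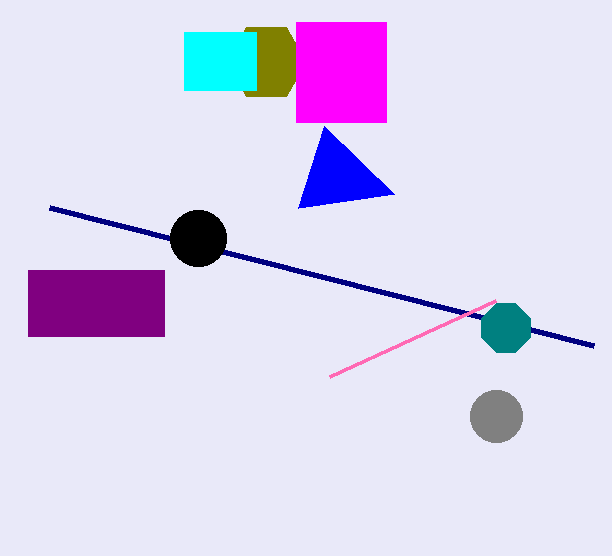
x0_1 = 28
y0_1 = 270
x1_1 = 164
y1_1 = 336
x0_2 = 594
y0_2 = 346
cx_3 = 266
cy_3 = 62
r_3 = 40
x1_4 = 496
y1_4 = 300
cx_5 = 198
cy_5 = 238
r_5 = 28
cx_6 = 506
cy_6 = 328
r_6 = 26
cx_7 = 496
cy_7 = 416
r_7 = 26
x0_8 = 296
x1_8 = 386
y1_8 = 122
x2_9 = 298
y2_9 = 208
x0_10 = 184
y0_10 = 32
x1_10 = 256
y1_10 = 90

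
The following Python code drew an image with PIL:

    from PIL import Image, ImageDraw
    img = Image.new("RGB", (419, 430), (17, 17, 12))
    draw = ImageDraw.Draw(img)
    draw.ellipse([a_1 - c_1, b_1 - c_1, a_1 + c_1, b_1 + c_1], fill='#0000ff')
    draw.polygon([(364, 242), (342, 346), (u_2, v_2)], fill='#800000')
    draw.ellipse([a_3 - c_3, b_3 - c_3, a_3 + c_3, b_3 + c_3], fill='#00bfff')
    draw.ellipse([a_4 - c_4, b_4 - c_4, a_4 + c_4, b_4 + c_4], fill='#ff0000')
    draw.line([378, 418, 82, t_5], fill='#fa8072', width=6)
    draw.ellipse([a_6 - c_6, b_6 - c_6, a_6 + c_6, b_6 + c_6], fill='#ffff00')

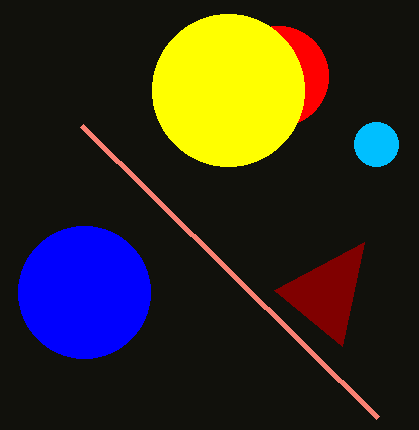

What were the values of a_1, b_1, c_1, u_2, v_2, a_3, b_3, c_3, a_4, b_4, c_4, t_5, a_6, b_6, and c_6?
a_1 = 84; b_1 = 292; c_1 = 66; u_2 = 274; v_2 = 290; a_3 = 376; b_3 = 144; c_3 = 22; a_4 = 278; b_4 = 76; c_4 = 50; t_5 = 126; a_6 = 228; b_6 = 90; c_6 = 76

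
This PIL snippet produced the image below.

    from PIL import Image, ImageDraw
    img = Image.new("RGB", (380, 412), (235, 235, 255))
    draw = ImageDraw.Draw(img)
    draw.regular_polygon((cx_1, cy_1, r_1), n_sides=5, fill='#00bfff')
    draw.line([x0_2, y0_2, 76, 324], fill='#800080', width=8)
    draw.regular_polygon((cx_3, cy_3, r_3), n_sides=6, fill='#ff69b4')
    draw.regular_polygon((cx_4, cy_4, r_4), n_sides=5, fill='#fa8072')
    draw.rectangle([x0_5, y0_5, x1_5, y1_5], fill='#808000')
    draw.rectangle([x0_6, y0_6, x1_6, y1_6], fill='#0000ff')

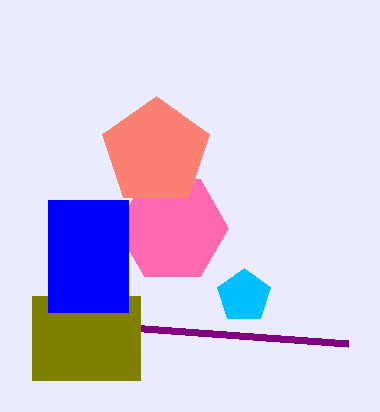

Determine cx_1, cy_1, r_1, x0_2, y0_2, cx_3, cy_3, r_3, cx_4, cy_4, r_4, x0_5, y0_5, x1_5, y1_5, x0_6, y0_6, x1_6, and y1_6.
cx_1 = 244
cy_1 = 296
r_1 = 28
x0_2 = 348
y0_2 = 344
cx_3 = 172
cy_3 = 228
r_3 = 56
cx_4 = 156
cy_4 = 152
r_4 = 56
x0_5 = 32
y0_5 = 296
x1_5 = 140
y1_5 = 380
x0_6 = 48
y0_6 = 200
x1_6 = 128
y1_6 = 312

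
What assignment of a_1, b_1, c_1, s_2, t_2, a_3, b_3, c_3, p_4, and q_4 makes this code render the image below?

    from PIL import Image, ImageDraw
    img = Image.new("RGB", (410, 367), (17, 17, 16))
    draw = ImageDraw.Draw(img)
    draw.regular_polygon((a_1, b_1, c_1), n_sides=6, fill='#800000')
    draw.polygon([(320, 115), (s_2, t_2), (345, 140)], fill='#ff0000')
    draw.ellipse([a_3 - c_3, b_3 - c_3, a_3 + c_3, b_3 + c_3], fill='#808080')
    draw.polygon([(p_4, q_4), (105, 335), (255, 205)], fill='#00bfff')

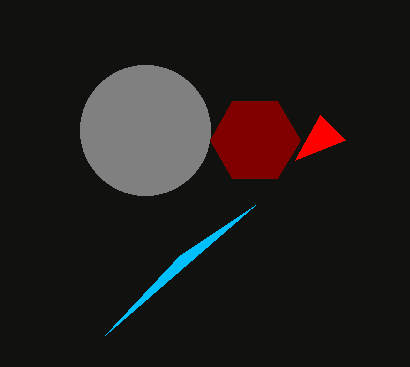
a_1 = 255, b_1 = 140, c_1 = 45, s_2 = 295, t_2 = 160, a_3 = 145, b_3 = 130, c_3 = 65, p_4 = 180, q_4 = 255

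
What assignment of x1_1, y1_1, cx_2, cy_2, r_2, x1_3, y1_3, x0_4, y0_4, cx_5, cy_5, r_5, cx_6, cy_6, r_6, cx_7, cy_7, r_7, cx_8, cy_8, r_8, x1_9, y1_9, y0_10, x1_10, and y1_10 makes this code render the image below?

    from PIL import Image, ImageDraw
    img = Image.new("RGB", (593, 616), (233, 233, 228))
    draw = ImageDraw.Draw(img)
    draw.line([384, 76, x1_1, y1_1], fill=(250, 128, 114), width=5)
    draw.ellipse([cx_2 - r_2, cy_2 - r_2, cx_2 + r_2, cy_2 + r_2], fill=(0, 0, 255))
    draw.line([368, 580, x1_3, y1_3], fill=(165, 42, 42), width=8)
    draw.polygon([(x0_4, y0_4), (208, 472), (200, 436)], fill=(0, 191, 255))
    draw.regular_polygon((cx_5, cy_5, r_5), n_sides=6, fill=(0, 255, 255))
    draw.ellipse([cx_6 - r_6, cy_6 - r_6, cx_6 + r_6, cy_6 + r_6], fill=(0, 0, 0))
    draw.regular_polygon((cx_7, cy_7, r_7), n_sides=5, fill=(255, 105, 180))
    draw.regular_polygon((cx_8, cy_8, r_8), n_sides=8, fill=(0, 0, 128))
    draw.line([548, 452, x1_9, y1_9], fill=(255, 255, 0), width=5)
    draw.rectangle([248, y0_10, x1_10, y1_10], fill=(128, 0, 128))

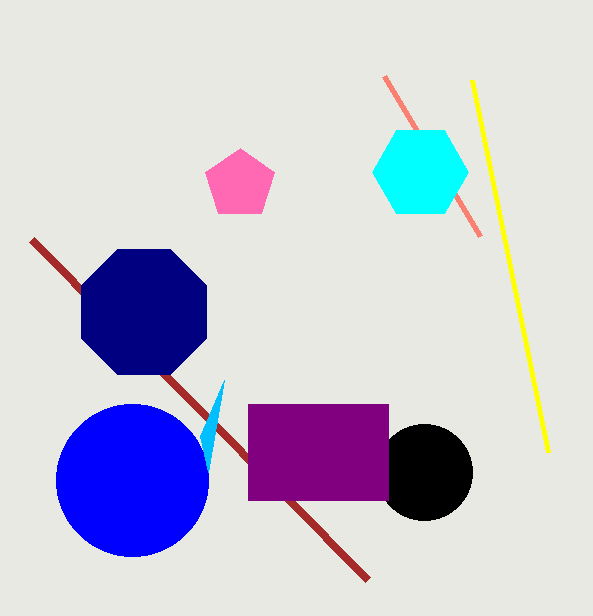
x1_1 = 480; y1_1 = 236; cx_2 = 132; cy_2 = 480; r_2 = 76; x1_3 = 32; y1_3 = 240; x0_4 = 224; y0_4 = 380; cx_5 = 420; cy_5 = 172; r_5 = 48; cx_6 = 424; cy_6 = 472; r_6 = 48; cx_7 = 240; cy_7 = 184; r_7 = 36; cx_8 = 144; cy_8 = 312; r_8 = 68; x1_9 = 472; y1_9 = 80; y0_10 = 404; x1_10 = 388; y1_10 = 500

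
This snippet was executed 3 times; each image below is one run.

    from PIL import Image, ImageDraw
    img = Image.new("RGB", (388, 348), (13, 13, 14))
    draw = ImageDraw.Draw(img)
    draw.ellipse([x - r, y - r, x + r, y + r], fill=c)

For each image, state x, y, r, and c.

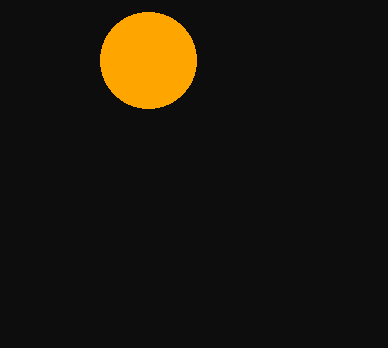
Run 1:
x = 148
y = 60
r = 48
c = 'orange'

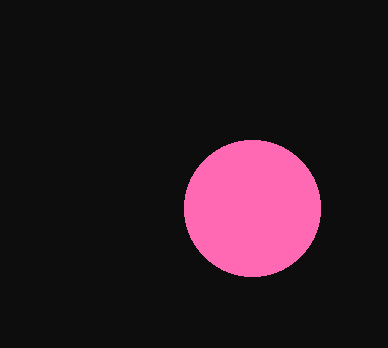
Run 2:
x = 252; y = 208; r = 68; c = 'hotpink'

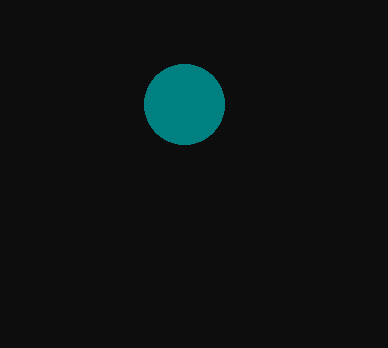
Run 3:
x = 184
y = 104
r = 40
c = 'teal'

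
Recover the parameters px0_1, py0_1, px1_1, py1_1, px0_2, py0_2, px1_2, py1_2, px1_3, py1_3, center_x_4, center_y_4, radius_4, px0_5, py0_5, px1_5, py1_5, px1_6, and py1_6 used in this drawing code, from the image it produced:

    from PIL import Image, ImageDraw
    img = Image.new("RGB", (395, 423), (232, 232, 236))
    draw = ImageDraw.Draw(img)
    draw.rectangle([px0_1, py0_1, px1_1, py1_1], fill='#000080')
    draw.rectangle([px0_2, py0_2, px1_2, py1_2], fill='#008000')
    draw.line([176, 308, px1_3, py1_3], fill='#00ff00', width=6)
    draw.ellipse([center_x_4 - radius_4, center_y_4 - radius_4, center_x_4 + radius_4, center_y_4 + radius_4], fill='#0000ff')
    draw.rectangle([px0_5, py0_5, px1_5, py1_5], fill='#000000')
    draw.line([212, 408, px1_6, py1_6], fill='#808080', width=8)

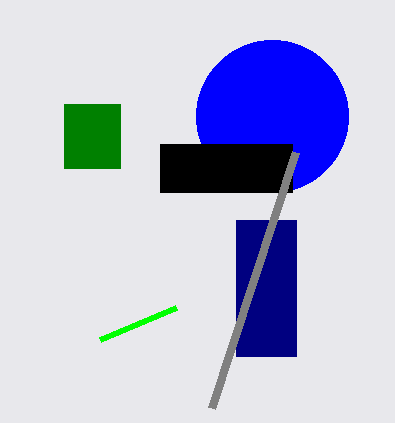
px0_1 = 236, py0_1 = 220, px1_1 = 296, py1_1 = 356, px0_2 = 64, py0_2 = 104, px1_2 = 120, py1_2 = 168, px1_3 = 100, py1_3 = 340, center_x_4 = 272, center_y_4 = 116, radius_4 = 76, px0_5 = 160, py0_5 = 144, px1_5 = 292, py1_5 = 192, px1_6 = 296, py1_6 = 152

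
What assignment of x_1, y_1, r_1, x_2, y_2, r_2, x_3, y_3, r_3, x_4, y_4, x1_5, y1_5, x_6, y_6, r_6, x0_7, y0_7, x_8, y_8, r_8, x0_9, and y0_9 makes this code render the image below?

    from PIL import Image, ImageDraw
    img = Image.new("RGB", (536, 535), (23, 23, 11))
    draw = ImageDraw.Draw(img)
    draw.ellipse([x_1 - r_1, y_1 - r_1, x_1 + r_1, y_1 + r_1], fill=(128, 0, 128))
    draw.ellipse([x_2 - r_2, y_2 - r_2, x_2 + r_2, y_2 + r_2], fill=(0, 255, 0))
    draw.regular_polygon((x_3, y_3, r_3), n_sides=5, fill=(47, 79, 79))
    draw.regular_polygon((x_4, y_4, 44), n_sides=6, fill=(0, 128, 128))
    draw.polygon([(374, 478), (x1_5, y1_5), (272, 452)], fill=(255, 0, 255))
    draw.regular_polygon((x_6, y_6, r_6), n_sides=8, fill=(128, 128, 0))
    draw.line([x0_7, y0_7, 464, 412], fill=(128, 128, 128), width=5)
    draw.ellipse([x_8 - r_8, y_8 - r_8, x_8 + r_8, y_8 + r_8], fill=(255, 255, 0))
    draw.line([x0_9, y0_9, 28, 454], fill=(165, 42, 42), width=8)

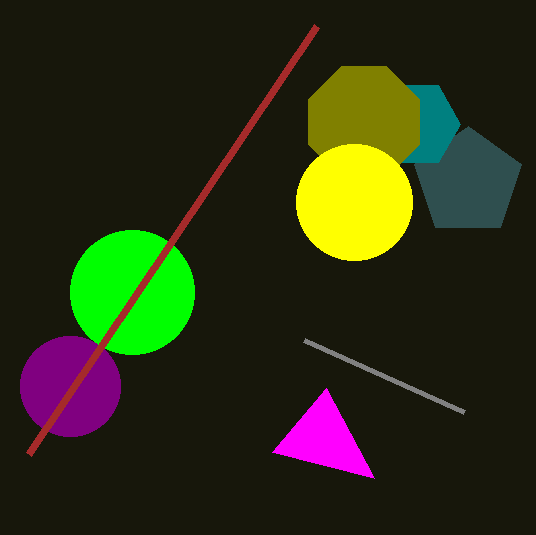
x_1 = 70
y_1 = 386
r_1 = 50
x_2 = 132
y_2 = 292
r_2 = 62
x_3 = 468
y_3 = 182
r_3 = 56
x_4 = 416
y_4 = 124
x1_5 = 326
y1_5 = 388
x_6 = 364
y_6 = 122
r_6 = 60
x0_7 = 304
y0_7 = 340
x_8 = 354
y_8 = 202
r_8 = 58
x0_9 = 316
y0_9 = 26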